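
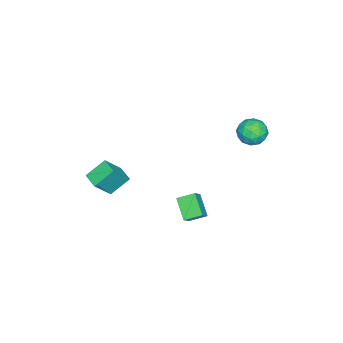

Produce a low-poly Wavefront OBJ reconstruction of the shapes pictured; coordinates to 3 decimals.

v -0.932 0.673 -1.179
v -1.319 1.504 -0.78
v -1.605 0.66 -1.806
v -1.992 1.492 -1.408
v -0.168 1.428 -2.012
v -0.555 2.26 -1.614
v -0.841 1.416 -2.64
v -1.228 2.247 -2.241
v -0.498 -3.258 -1.114
v 0.372 -3.707 0.049
v -1.271 -2.564 -0.268
v -0.402 -3.013 0.895
v 0.062 -2.487 -1.235
v 0.931 -2.936 -0.072
v -0.712 -1.793 -0.389
v 0.158 -2.242 0.774
v -3.409 4.399 3.368
v -2.791 4.602 3.901
v -3.009 3.098 3.399
v -2.391 3.301 3.932
v -3.192 3.332 4.185
v -3.44 4.136 4.166
v -2.36 3.564 3.134
v -2.608 4.368 3.115
v -2.143 4.086 3.757
v -2.657 3.942 4.407
v -3.143 3.758 2.893
v -3.657 3.614 3.543
v -3.135 4.614 3.632
v -2.665 3.086 3.668
v -3.136 3.104 3.817
v -2.773 3.223 4.13
v -3.517 4.341 3.788
v -3.153 4.46 4.101
v -3.389 3.714 4.268
v -2.647 3.24 3.199
v -2.283 3.359 3.512
v -3.027 4.477 3.17
v -2.664 4.596 3.483
v -2.411 3.986 3.032
v -2.391 4.43 3.86
v -2.156 3.666 3.878
v -2.138 3.82 3.409
v -2.283 4.293 3.398
v -2.693 4.346 4.243
v -2.458 3.582 4.26
v -2.929 3.6 4.409
v -3.075 4.073 4.398
v -2.312 4.043 4.157
v -3.342 4.118 3.04
v -3.107 3.354 3.057
v -2.725 3.627 2.902
v -2.871 4.1 2.891
v -3.644 4.034 3.422
v -3.409 3.27 3.44
v -3.517 3.407 3.902
v -3.662 3.88 3.891
v -3.488 3.657 3.143
f 2 4 1
f 5 2 1
f 1 4 3
f 3 5 1
f 2 8 4
f 6 2 5
f 6 8 2
f 4 8 3
f 7 5 3
f 3 8 7
f 7 6 5
f 8 6 7
f 10 12 9
f 13 10 9
f 9 12 11
f 11 13 9
f 10 16 12
f 14 10 13
f 14 16 10
f 12 16 11
f 15 13 11
f 11 16 15
f 15 14 13
f 16 14 15
f 17 54 33
f 54 28 57
f 33 57 22
f 54 57 33
f 17 33 29
f 33 22 34
f 29 34 18
f 33 34 29
f 17 29 38
f 29 18 39
f 38 39 24
f 29 39 38
f 17 38 50
f 38 24 53
f 50 53 27
f 38 53 50
f 17 50 54
f 50 27 58
f 54 58 28
f 50 58 54
f 18 34 45
f 34 22 48
f 45 48 26
f 34 48 45
f 22 57 35
f 57 28 56
f 35 56 21
f 57 56 35
f 28 58 55
f 58 27 51
f 55 51 19
f 58 51 55
f 27 53 52
f 53 24 40
f 52 40 23
f 53 40 52
f 24 39 44
f 39 18 41
f 44 41 25
f 39 41 44
f 20 46 32
f 46 26 47
f 32 47 21
f 46 47 32
f 20 32 30
f 32 21 31
f 30 31 19
f 32 31 30
f 20 30 37
f 30 19 36
f 37 36 23
f 30 36 37
f 20 37 42
f 37 23 43
f 42 43 25
f 37 43 42
f 20 42 46
f 42 25 49
f 46 49 26
f 42 49 46
f 21 47 35
f 47 26 48
f 35 48 22
f 47 48 35
f 19 31 55
f 31 21 56
f 55 56 28
f 31 56 55
f 23 36 52
f 36 19 51
f 52 51 27
f 36 51 52
f 25 43 44
f 43 23 40
f 44 40 24
f 43 40 44
f 26 49 45
f 49 25 41
f 45 41 18
f 49 41 45



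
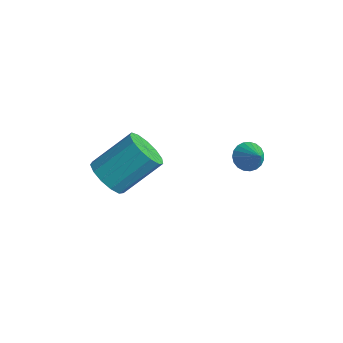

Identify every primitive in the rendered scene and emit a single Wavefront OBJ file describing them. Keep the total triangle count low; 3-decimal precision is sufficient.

v 2.662 3.924 2.03
v 3.027 3.67 1.556
v 3.518 3.696 2.81
v 3.101 3.93 1.55
v 3.099 4.189 1.628
v 3.022 4.402 1.775
v 2.882 4.532 1.966
v 2.705 4.558 2.169
v 2.52 4.474 2.347
v 2.36 4.294 2.47
v 2.252 4.051 2.518
v 2.215 3.786 2.481
v 2.255 3.545 2.366
v 2.366 3.369 2.193
v 2.528 3.289 1.992
v 2.713 3.319 1.797
v 2.89 3.454 1.643
v -1.992 0.912 -0.677
v -1.58 0.261 -0.121
v -0.957 1.776 1.193
v -1.368 2.428 0.637
v -1.208 0.415 -0.474
v -0.585 1.93 0.839
v -1.085 0.726 -0.892
v -0.462 2.241 0.422
v -1.25 1.097 -1.241
v -0.627 2.612 0.072
v -1.65 1.409 -1.411
v -1.027 2.924 -0.098
v -2.159 1.563 -1.348
v -1.536 3.079 -0.035
v -2.614 1.511 -1.072
v -1.991 3.026 0.242
v -2.872 1.269 -0.67
v -2.249 2.784 0.643
v -2.85 0.913 -0.27
v -2.227 2.429 1.043
v -2.556 0.558 0
v -1.933 2.073 1.314
v -2.082 0.315 0.056
v -1.459 1.83 1.369
f 2 1 4
f 2 4 3
f 4 1 5
f 4 5 3
f 5 1 6
f 5 6 3
f 6 1 7
f 6 7 3
f 7 1 8
f 7 8 3
f 8 1 9
f 8 9 3
f 9 1 10
f 9 10 3
f 10 1 11
f 10 11 3
f 11 1 12
f 11 12 3
f 12 1 13
f 12 13 3
f 13 1 14
f 13 14 3
f 14 1 15
f 14 15 3
f 15 1 16
f 15 16 3
f 16 1 17
f 16 17 3
f 17 1 2
f 17 2 3
f 19 18 22
f 19 22 20
f 20 22 23
f 20 23 21
f 22 18 24
f 22 24 23
f 23 24 25
f 23 25 21
f 24 18 26
f 24 26 25
f 25 26 27
f 25 27 21
f 26 18 28
f 26 28 27
f 27 28 29
f 27 29 21
f 28 18 30
f 28 30 29
f 29 30 31
f 29 31 21
f 30 18 32
f 30 32 31
f 31 32 33
f 31 33 21
f 32 18 34
f 32 34 33
f 33 34 35
f 33 35 21
f 34 18 36
f 34 36 35
f 35 36 37
f 35 37 21
f 36 18 38
f 36 38 37
f 37 38 39
f 37 39 21
f 38 18 40
f 38 40 39
f 39 40 41
f 39 41 21
f 40 18 19
f 40 19 41
f 41 19 20
f 41 20 21



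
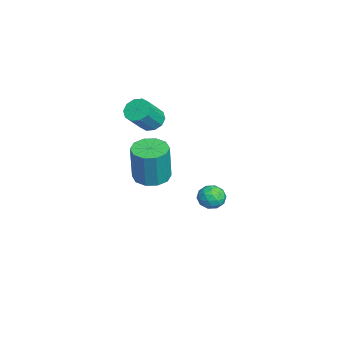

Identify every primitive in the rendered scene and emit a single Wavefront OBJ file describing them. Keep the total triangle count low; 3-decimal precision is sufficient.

v -1.579 3.308 -3.246
v -1.085 3.588 -3.823
v -0.795 2.272 -3.077
v -0.301 2.552 -3.654
v -0.358 2.94 -2.946
v -0.842 3.581 -3.05
v -1.038 2.279 -3.85
v -1.522 2.92 -3.954
v -0.75 2.952 -4.196
v -0.33 3.361 -3.637
v -1.55 2.499 -3.263
v -1.13 2.908 -2.704
v -1.401 3.539 -3.549
v -0.479 2.321 -3.351
v -0.513 2.549 -2.935
v -0.222 2.714 -3.274
v -1.258 3.535 -3.095
v -0.968 3.699 -3.434
v -0.54 3.319 -2.919
v -0.912 2.161 -3.466
v -0.622 2.325 -3.805
v -1.658 3.146 -3.626
v -1.367 3.311 -3.965
v -1.34 2.541 -3.981
v -0.914 3.33 -4.107
v -0.453 2.721 -4.009
v -0.886 2.561 -4.123
v -1.171 2.937 -4.185
v -0.667 3.57 -3.779
v -0.206 2.961 -3.68
v -0.239 3.19 -3.264
v -0.524 3.566 -3.325
v -0.47 3.197 -3.999
v -1.674 2.899 -3.22
v -1.213 2.29 -3.121
v -1.356 2.294 -3.575
v -1.641 2.67 -3.636
v -1.427 3.139 -2.891
v -0.966 2.53 -2.793
v -0.709 2.923 -2.715
v -0.994 3.299 -2.777
v -1.41 2.663 -2.901
v 2.858 -0.217 0.645
v 3.77 0.053 0.51
v 4.114 -0.034 2.661
v 3.202 -0.303 2.795
v 3.443 0.542 0.582
v 3.787 0.455 2.733
v 2.892 0.742 0.678
v 3.236 0.655 2.829
v 2.329 0.576 0.761
v 2.673 0.489 2.912
v 1.968 0.107 0.8
v 2.312 0.02 2.951
v 1.946 -0.486 0.779
v 2.29 -0.573 2.93
v 2.273 -0.975 0.707
v 2.617 -1.062 2.858
v 2.824 -1.175 0.611
v 3.168 -1.262 2.762
v 3.387 -1.009 0.528
v 3.731 -1.096 2.679
v 3.748 -0.54 0.489
v 4.092 -0.627 2.64
v -3.699 -0.077 0.811
v -3.026 0.069 0.425
v -2.127 -0.697 1.703
v -2.801 -0.843 2.089
v -3.117 0.449 0.717
v -2.219 -0.317 1.995
v -3.431 0.628 1.045
v -2.532 -0.138 2.323
v -3.847 0.538 1.284
v -2.949 -0.228 2.562
v -4.207 0.213 1.342
v -3.308 -0.553 2.62
v -4.373 -0.223 1.197
v -3.474 -0.989 2.475
v -4.281 -0.603 0.905
v -3.383 -1.369 2.183
v -3.968 -0.782 0.577
v -3.069 -1.548 1.855
v -3.551 -0.692 0.338
v -2.653 -1.458 1.616
v -3.192 -0.367 0.28
v -2.293 -1.133 1.558
f 1 38 17
f 38 12 41
f 17 41 6
f 38 41 17
f 1 17 13
f 17 6 18
f 13 18 2
f 17 18 13
f 1 13 22
f 13 2 23
f 22 23 8
f 13 23 22
f 1 22 34
f 22 8 37
f 34 37 11
f 22 37 34
f 1 34 38
f 34 11 42
f 38 42 12
f 34 42 38
f 2 18 29
f 18 6 32
f 29 32 10
f 18 32 29
f 6 41 19
f 41 12 40
f 19 40 5
f 41 40 19
f 12 42 39
f 42 11 35
f 39 35 3
f 42 35 39
f 11 37 36
f 37 8 24
f 36 24 7
f 37 24 36
f 8 23 28
f 23 2 25
f 28 25 9
f 23 25 28
f 4 30 16
f 30 10 31
f 16 31 5
f 30 31 16
f 4 16 14
f 16 5 15
f 14 15 3
f 16 15 14
f 4 14 21
f 14 3 20
f 21 20 7
f 14 20 21
f 4 21 26
f 21 7 27
f 26 27 9
f 21 27 26
f 4 26 30
f 26 9 33
f 30 33 10
f 26 33 30
f 5 31 19
f 31 10 32
f 19 32 6
f 31 32 19
f 3 15 39
f 15 5 40
f 39 40 12
f 15 40 39
f 7 20 36
f 20 3 35
f 36 35 11
f 20 35 36
f 9 27 28
f 27 7 24
f 28 24 8
f 27 24 28
f 10 33 29
f 33 9 25
f 29 25 2
f 33 25 29
f 44 43 47
f 44 47 45
f 45 47 48
f 45 48 46
f 47 43 49
f 47 49 48
f 48 49 50
f 48 50 46
f 49 43 51
f 49 51 50
f 50 51 52
f 50 52 46
f 51 43 53
f 51 53 52
f 52 53 54
f 52 54 46
f 53 43 55
f 53 55 54
f 54 55 56
f 54 56 46
f 55 43 57
f 55 57 56
f 56 57 58
f 56 58 46
f 57 43 59
f 57 59 58
f 58 59 60
f 58 60 46
f 59 43 61
f 59 61 60
f 60 61 62
f 60 62 46
f 61 43 63
f 61 63 62
f 62 63 64
f 62 64 46
f 63 43 44
f 63 44 64
f 64 44 45
f 64 45 46
f 66 65 69
f 66 69 67
f 67 69 70
f 67 70 68
f 69 65 71
f 69 71 70
f 70 71 72
f 70 72 68
f 71 65 73
f 71 73 72
f 72 73 74
f 72 74 68
f 73 65 75
f 73 75 74
f 74 75 76
f 74 76 68
f 75 65 77
f 75 77 76
f 76 77 78
f 76 78 68
f 77 65 79
f 77 79 78
f 78 79 80
f 78 80 68
f 79 65 81
f 79 81 80
f 80 81 82
f 80 82 68
f 81 65 83
f 81 83 82
f 82 83 84
f 82 84 68
f 83 65 85
f 83 85 84
f 84 85 86
f 84 86 68
f 85 65 66
f 85 66 86
f 86 66 67
f 86 67 68



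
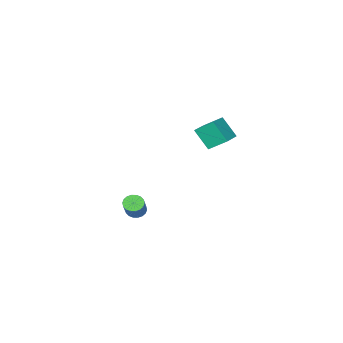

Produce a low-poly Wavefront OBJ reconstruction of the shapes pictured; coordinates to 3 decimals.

v 3.462 -1.341 -0.706
v 3.979 -1.605 -0.924
v 4.935 -0.602 0.129
v 4.418 -0.339 0.346
v 3.943 -1.392 -1.095
v 4.898 -0.389 -0.042
v 3.811 -1.168 -1.189
v 4.767 -0.165 -0.136
v 3.611 -0.979 -1.187
v 4.566 0.024 -0.134
v 3.38 -0.861 -1.09
v 4.336 0.142 -0.037
v 3.167 -0.839 -0.917
v 4.122 0.164 0.136
v 3.011 -0.916 -0.702
v 3.967 0.087 0.351
v 2.945 -1.078 -0.489
v 3.901 -0.075 0.564
v 2.982 -1.291 -0.318
v 3.937 -0.288 0.735
v 3.113 -1.515 -0.224
v 4.069 -0.512 0.829
v 3.314 -1.704 -0.226
v 4.269 -0.701 0.827
v 3.544 -1.822 -0.323
v 4.5 -0.819 0.73
v 3.758 -1.844 -0.496
v 4.713 -0.841 0.557
v 3.913 -1.767 -0.711
v 4.869 -0.764 0.342
v -4.085 -3.143 2.309
v -3.701 -3.983 3.701
v -4.755 -2.191 3.068
v -4.371 -3.03 4.46
v -2.589 -2.21 2.46
v -2.205 -3.049 3.852
v -3.259 -1.257 3.219
v -2.875 -2.097 4.611
f 2 1 5
f 2 5 3
f 3 5 6
f 3 6 4
f 5 1 7
f 5 7 6
f 6 7 8
f 6 8 4
f 7 1 9
f 7 9 8
f 8 9 10
f 8 10 4
f 9 1 11
f 9 11 10
f 10 11 12
f 10 12 4
f 11 1 13
f 11 13 12
f 12 13 14
f 12 14 4
f 13 1 15
f 13 15 14
f 14 15 16
f 14 16 4
f 15 1 17
f 15 17 16
f 16 17 18
f 16 18 4
f 17 1 19
f 17 19 18
f 18 19 20
f 18 20 4
f 19 1 21
f 19 21 20
f 20 21 22
f 20 22 4
f 21 1 23
f 21 23 22
f 22 23 24
f 22 24 4
f 23 1 25
f 23 25 24
f 24 25 26
f 24 26 4
f 25 1 27
f 25 27 26
f 26 27 28
f 26 28 4
f 27 1 29
f 27 29 28
f 28 29 30
f 28 30 4
f 29 1 2
f 29 2 30
f 30 2 3
f 30 3 4
f 32 34 31
f 35 32 31
f 31 34 33
f 33 35 31
f 32 38 34
f 36 32 35
f 36 38 32
f 34 38 33
f 37 35 33
f 33 38 37
f 37 36 35
f 38 36 37



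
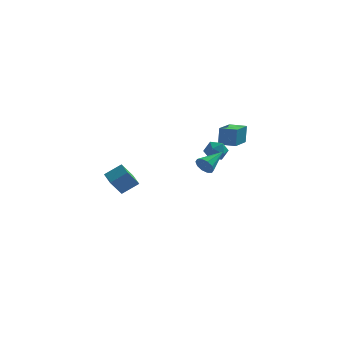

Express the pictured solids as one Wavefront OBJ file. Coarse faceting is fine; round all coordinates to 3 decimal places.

v 1.923 2.797 0.599
v 1.995 3.071 1.785
v 2.556 4.565 0.153
v 2.628 4.839 1.34
v 2.932 2.441 0.62
v 3.004 2.715 1.807
v 3.565 4.209 0.175
v 3.637 4.483 1.361
v -3.616 1.119 -2.634
v -4.259 0.789 -1.59
v -3.999 2.28 -2.503
v -4.642 1.951 -1.459
v -2.618 1.369 -1.941
v -3.261 1.04 -0.897
v -3.001 2.531 -1.81
v -3.644 2.201 -0.766
v 1.397 -0.498 2.245
v 1.955 -0.066 1.97
v 1.485 -1.234 1.27
v 2.043 -0.802 0.995
v 2.159 -1.221 1.615
v 2.104 -0.766 2.218
v 1.336 -0.534 1.022
v 1.281 -0.079 1.625
v 1.917 -0.089 1.214
v 2.426 -0.513 1.58
v 1.014 -0.787 1.66
v 1.523 -1.211 2.026
v 1.03 -4.178 2.04
v 1.424 -4.301 1.577
v 2.05 -3.022 2.6
v 1.182 -4.029 1.458
v 0.881 -3.815 1.56
v 0.638 -3.738 1.846
v 0.545 -3.83 2.207
v 0.637 -4.055 2.503
v 0.879 -4.327 2.623
v 1.179 -4.542 2.52
v 1.422 -4.618 2.234
v 1.516 -4.526 1.874
f 2 4 1
f 5 2 1
f 1 4 3
f 3 5 1
f 2 8 4
f 6 2 5
f 6 8 2
f 4 8 3
f 7 5 3
f 3 8 7
f 7 6 5
f 8 6 7
f 10 12 9
f 13 10 9
f 9 12 11
f 11 13 9
f 10 16 12
f 14 10 13
f 14 16 10
f 12 16 11
f 15 13 11
f 11 16 15
f 15 14 13
f 16 14 15
f 17 28 22
f 17 22 18
f 17 18 24
f 17 24 27
f 17 27 28
f 18 22 26
f 22 28 21
f 28 27 19
f 27 24 23
f 24 18 25
f 20 26 21
f 20 21 19
f 20 19 23
f 20 23 25
f 20 25 26
f 21 26 22
f 19 21 28
f 23 19 27
f 25 23 24
f 26 25 18
f 30 29 32
f 30 32 31
f 32 29 33
f 32 33 31
f 33 29 34
f 33 34 31
f 34 29 35
f 34 35 31
f 35 29 36
f 35 36 31
f 36 29 37
f 36 37 31
f 37 29 38
f 37 38 31
f 38 29 39
f 38 39 31
f 39 29 40
f 39 40 31
f 40 29 30
f 40 30 31



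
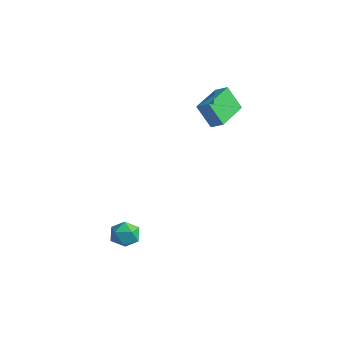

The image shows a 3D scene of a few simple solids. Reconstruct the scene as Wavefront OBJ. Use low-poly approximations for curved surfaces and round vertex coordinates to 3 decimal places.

v -2.373 -2.917 -2.886
v -1.841 -2.813 -3.556
v -1.779 -4.147 -2.604
v -1.247 -4.043 -3.274
v -1.165 -3.542 -2.577
v -1.532 -2.782 -2.751
v -2.088 -4.178 -3.409
v -2.455 -3.418 -3.583
v -1.664 -3.593 -3.879
v -1.094 -3.2 -3.365
v -2.526 -3.76 -2.795
v -1.956 -3.367 -2.281
v -1.552 2.016 2.666
v -2.25 1.642 4.01
v -2.274 3.96 2.834
v -2.972 3.585 4.178
v -0.868 2.235 3.082
v -1.566 1.86 4.426
v -1.59 4.178 3.25
v -2.288 3.804 4.594
f 1 12 6
f 1 6 2
f 1 2 8
f 1 8 11
f 1 11 12
f 2 6 10
f 6 12 5
f 12 11 3
f 11 8 7
f 8 2 9
f 4 10 5
f 4 5 3
f 4 3 7
f 4 7 9
f 4 9 10
f 5 10 6
f 3 5 12
f 7 3 11
f 9 7 8
f 10 9 2
f 14 16 13
f 17 14 13
f 13 16 15
f 15 17 13
f 14 20 16
f 18 14 17
f 18 20 14
f 16 20 15
f 19 17 15
f 15 20 19
f 19 18 17
f 20 18 19



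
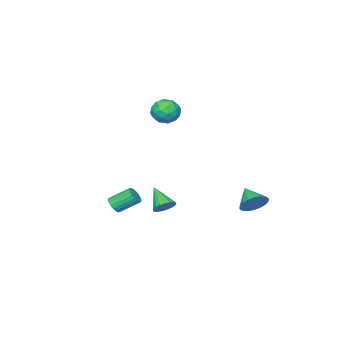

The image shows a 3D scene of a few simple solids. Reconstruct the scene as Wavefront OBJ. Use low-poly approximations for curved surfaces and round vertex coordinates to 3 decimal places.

v 3.226 3.005 -1.974
v 3.522 3.34 -1.487
v 2.894 1.895 -1.006
v 3.244 3.436 -1.473
v 2.963 3.446 -1.558
v 2.735 3.369 -1.726
v 2.603 3.22 -1.942
v 2.595 3.028 -2.165
v 2.712 2.832 -2.349
v 2.931 2.671 -2.46
v 3.209 2.575 -2.474
v 3.49 2.565 -2.389
v 3.718 2.642 -2.222
v 3.85 2.791 -2.005
v 3.858 2.982 -1.783
v 3.741 3.178 -1.598
v 4.223 0.257 -2.429
v 4.642 0.613 -2.414
v 3.897 1.458 -1.635
v 3.477 1.103 -1.651
v 4.517 0.684 -2.612
v 3.772 1.53 -1.833
v 4.334 0.672 -2.773
v 3.588 1.517 -1.995
v 4.128 0.577 -2.867
v 3.383 1.423 -2.088
v 3.942 0.419 -2.874
v 3.196 1.264 -2.095
v 3.811 0.228 -2.793
v 3.065 1.074 -2.014
v 3.761 0.044 -2.639
v 3.016 0.89 -1.861
v 3.803 -0.098 -2.445
v 3.058 0.747 -1.666
v 3.928 -0.17 -2.247
v 3.183 0.676 -1.468
v 4.112 -0.157 -2.085
v 3.366 0.688 -1.307
v 4.317 -0.063 -1.992
v 3.572 0.783 -1.213
v 4.504 0.096 -1.985
v 3.758 0.941 -1.206
v 4.635 0.286 -2.066
v 3.889 1.132 -1.287
v 4.684 0.47 -2.219
v 3.939 1.316 -1.441
v -3.518 3.261 -4.033
v -2.874 3.391 -3.448
v -3.942 2.179 -3.327
v -3.169 3.602 -3.301
v -3.533 3.746 -3.299
v -3.894 3.794 -3.443
v -4.181 3.736 -3.704
v -4.336 3.584 -4.03
v -4.329 3.368 -4.356
v -4.162 3.131 -4.619
v -3.867 2.919 -4.766
v -3.502 2.776 -4.767
v -3.141 2.728 -4.623
v -2.855 2.785 -4.363
v -2.699 2.937 -4.037
v -2.706 3.153 -3.71
v -1.434 -0.831 1.727
v -1.041 -0.332 2.37
v -1.259 -2.028 2.55
v -0.866 -1.529 3.193
v -1.749 -1.433 3.023
v -1.857 -0.694 2.514
v -0.443 -1.666 2.406
v -0.551 -0.927 1.897
v -0.428 -0.848 2.789
v -1.235 -0.704 3.171
v -1.065 -1.656 1.749
v -1.872 -1.512 2.131
v -1.253 -0.476 1.976
v -1.047 -1.884 2.944
v -1.566 -1.828 2.844
v -1.335 -1.534 3.222
v -1.733 -0.689 2.061
v -1.502 -0.395 2.439
v -1.918 -1.043 2.823
v -0.798 -1.965 2.481
v -0.567 -1.671 2.859
v -0.965 -0.826 1.698
v -0.734 -0.532 2.076
v -0.382 -1.317 2.097
v -0.662 -0.486 2.601
v -0.559 -1.19 3.084
v -0.31 -1.271 2.622
v -0.374 -0.836 2.323
v -1.136 -0.401 2.825
v -1.033 -1.105 3.309
v -1.552 -1.049 3.209
v -1.616 -0.614 2.91
v -0.776 -0.705 3.072
v -1.267 -1.255 1.611
v -1.164 -1.959 2.095
v -0.684 -1.746 2.01
v -0.748 -1.311 1.711
v -1.741 -1.17 1.836
v -1.638 -1.874 2.319
v -1.926 -1.524 2.597
v -1.99 -1.089 2.298
v -1.524 -1.655 1.848
f 2 1 4
f 2 4 3
f 4 1 5
f 4 5 3
f 5 1 6
f 5 6 3
f 6 1 7
f 6 7 3
f 7 1 8
f 7 8 3
f 8 1 9
f 8 9 3
f 9 1 10
f 9 10 3
f 10 1 11
f 10 11 3
f 11 1 12
f 11 12 3
f 12 1 13
f 12 13 3
f 13 1 14
f 13 14 3
f 14 1 15
f 14 15 3
f 15 1 16
f 15 16 3
f 16 1 2
f 16 2 3
f 18 17 21
f 18 21 19
f 19 21 22
f 19 22 20
f 21 17 23
f 21 23 22
f 22 23 24
f 22 24 20
f 23 17 25
f 23 25 24
f 24 25 26
f 24 26 20
f 25 17 27
f 25 27 26
f 26 27 28
f 26 28 20
f 27 17 29
f 27 29 28
f 28 29 30
f 28 30 20
f 29 17 31
f 29 31 30
f 30 31 32
f 30 32 20
f 31 17 33
f 31 33 32
f 32 33 34
f 32 34 20
f 33 17 35
f 33 35 34
f 34 35 36
f 34 36 20
f 35 17 37
f 35 37 36
f 36 37 38
f 36 38 20
f 37 17 39
f 37 39 38
f 38 39 40
f 38 40 20
f 39 17 41
f 39 41 40
f 40 41 42
f 40 42 20
f 41 17 43
f 41 43 42
f 42 43 44
f 42 44 20
f 43 17 45
f 43 45 44
f 44 45 46
f 44 46 20
f 45 17 18
f 45 18 46
f 46 18 19
f 46 19 20
f 48 47 50
f 48 50 49
f 50 47 51
f 50 51 49
f 51 47 52
f 51 52 49
f 52 47 53
f 52 53 49
f 53 47 54
f 53 54 49
f 54 47 55
f 54 55 49
f 55 47 56
f 55 56 49
f 56 47 57
f 56 57 49
f 57 47 58
f 57 58 49
f 58 47 59
f 58 59 49
f 59 47 60
f 59 60 49
f 60 47 61
f 60 61 49
f 61 47 62
f 61 62 49
f 62 47 48
f 62 48 49
f 63 100 79
f 100 74 103
f 79 103 68
f 100 103 79
f 63 79 75
f 79 68 80
f 75 80 64
f 79 80 75
f 63 75 84
f 75 64 85
f 84 85 70
f 75 85 84
f 63 84 96
f 84 70 99
f 96 99 73
f 84 99 96
f 63 96 100
f 96 73 104
f 100 104 74
f 96 104 100
f 64 80 91
f 80 68 94
f 91 94 72
f 80 94 91
f 68 103 81
f 103 74 102
f 81 102 67
f 103 102 81
f 74 104 101
f 104 73 97
f 101 97 65
f 104 97 101
f 73 99 98
f 99 70 86
f 98 86 69
f 99 86 98
f 70 85 90
f 85 64 87
f 90 87 71
f 85 87 90
f 66 92 78
f 92 72 93
f 78 93 67
f 92 93 78
f 66 78 76
f 78 67 77
f 76 77 65
f 78 77 76
f 66 76 83
f 76 65 82
f 83 82 69
f 76 82 83
f 66 83 88
f 83 69 89
f 88 89 71
f 83 89 88
f 66 88 92
f 88 71 95
f 92 95 72
f 88 95 92
f 67 93 81
f 93 72 94
f 81 94 68
f 93 94 81
f 65 77 101
f 77 67 102
f 101 102 74
f 77 102 101
f 69 82 98
f 82 65 97
f 98 97 73
f 82 97 98
f 71 89 90
f 89 69 86
f 90 86 70
f 89 86 90
f 72 95 91
f 95 71 87
f 91 87 64
f 95 87 91



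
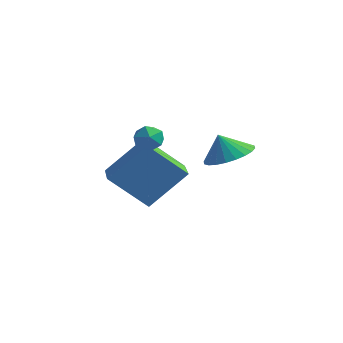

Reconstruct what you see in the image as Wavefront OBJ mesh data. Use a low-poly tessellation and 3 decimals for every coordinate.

v 1.562 2.6 0.427
v 2.501 2.74 0.772
v 1.238 2.34 1.413
v 2.348 3.1 0.817
v 2.075 3.385 0.803
v 1.725 3.549 0.731
v 1.349 3.57 0.613
v 1.006 3.442 0.466
v 0.748 3.187 0.314
v 0.613 2.842 0.179
v 0.623 2.46 0.082
v 0.776 2.1 0.037
v 1.049 1.815 0.051
v 1.399 1.651 0.123
v 1.775 1.63 0.241
v 2.118 1.758 0.388
v 2.376 2.013 0.54
v 2.511 2.358 0.675
v -2.516 0.463 -1.184
v -1.604 1.643 0.392
v -3.652 1.523 -1.321
v -2.741 2.703 0.256
v -1.379 1.497 -2.616
v -0.468 2.677 -1.039
v -2.516 2.557 -2.752
v -1.604 3.737 -1.176
v -1.224 1.609 1.418
v -0.829 1.716 0.897
v -1.251 0.564 1.183
v -0.856 0.671 0.662
v -0.618 0.737 1.277
v -0.602 1.383 1.422
v -1.478 0.897 0.658
v -1.462 1.543 0.803
v -0.986 1.276 0.427
v -0.455 1.177 0.81
v -1.625 1.103 1.27
v -1.094 1.004 1.653
f 2 1 4
f 2 4 3
f 4 1 5
f 4 5 3
f 5 1 6
f 5 6 3
f 6 1 7
f 6 7 3
f 7 1 8
f 7 8 3
f 8 1 9
f 8 9 3
f 9 1 10
f 9 10 3
f 10 1 11
f 10 11 3
f 11 1 12
f 11 12 3
f 12 1 13
f 12 13 3
f 13 1 14
f 13 14 3
f 14 1 15
f 14 15 3
f 15 1 16
f 15 16 3
f 16 1 17
f 16 17 3
f 17 1 18
f 17 18 3
f 18 1 2
f 18 2 3
f 20 22 19
f 23 20 19
f 19 22 21
f 21 23 19
f 20 26 22
f 24 20 23
f 24 26 20
f 22 26 21
f 25 23 21
f 21 26 25
f 25 24 23
f 26 24 25
f 27 38 32
f 27 32 28
f 27 28 34
f 27 34 37
f 27 37 38
f 28 32 36
f 32 38 31
f 38 37 29
f 37 34 33
f 34 28 35
f 30 36 31
f 30 31 29
f 30 29 33
f 30 33 35
f 30 35 36
f 31 36 32
f 29 31 38
f 33 29 37
f 35 33 34
f 36 35 28



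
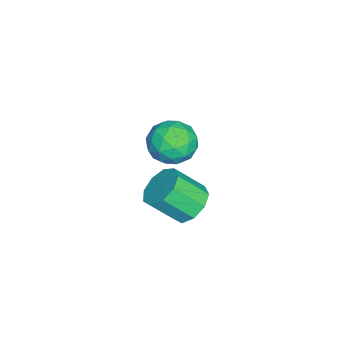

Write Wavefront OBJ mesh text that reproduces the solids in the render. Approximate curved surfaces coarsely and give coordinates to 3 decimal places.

v 1.342 4.115 0.684
v 2.123 3.985 0.348
v 2.399 2.975 1.381
v 1.618 3.105 1.716
v 2.147 4.408 0.756
v 2.423 3.399 1.788
v 1.795 4.694 1.13
v 2.07 3.685 2.162
v 1.23 4.709 1.295
v 1.506 3.7 2.327
v 0.718 4.446 1.174
v 0.994 3.437 2.207
v 0.498 4.028 0.824
v 0.774 3.018 1.857
v 0.673 3.65 0.408
v 0.949 2.641 1.441
v 1.161 3.49 0.121
v 1.437 2.48 1.154
v 1.734 3.622 0.098
v 2.009 2.613 1.13
v -3.107 3.096 -0.189
v -2.194 2.87 -0.584
v -2.806 2.09 1.084
v -1.893 1.864 0.689
v -2.072 2.798 1.06
v -2.258 3.419 0.273
v -2.742 1.541 0.227
v -2.928 2.162 -0.56
v -1.968 1.909 -0.327
v -1.554 2.686 0.189
v -3.446 2.274 0.311
v -3.032 3.051 0.827
v -2.677 3.071 -0.498
v -2.323 1.889 0.998
v -2.428 2.437 1.216
v -1.891 2.305 0.985
v -2.715 3.394 0.006
v -2.178 3.261 -0.226
v -2.106 3.219 0.74
v -2.822 1.699 0.726
v -2.285 1.566 0.494
v -3.109 2.655 -0.485
v -2.572 2.523 -0.716
v -2.894 1.741 -0.24
v -2.008 2.374 -0.579
v -1.83 1.783 0.169
v -2.33 1.593 -0.103
v -2.439 1.958 -0.565
v -1.764 2.83 -0.276
v -1.587 2.239 0.472
v -1.692 2.788 0.69
v -1.802 3.153 0.228
v -1.632 2.266 -0.125
v -3.413 2.721 0.028
v -3.236 2.13 0.776
v -3.198 1.807 0.272
v -3.308 2.172 -0.19
v -3.17 3.177 0.331
v -2.992 2.586 1.079
v -2.561 3.002 1.065
v -2.67 3.367 0.603
v -3.368 2.694 0.625
f 2 1 5
f 2 5 3
f 3 5 6
f 3 6 4
f 5 1 7
f 5 7 6
f 6 7 8
f 6 8 4
f 7 1 9
f 7 9 8
f 8 9 10
f 8 10 4
f 9 1 11
f 9 11 10
f 10 11 12
f 10 12 4
f 11 1 13
f 11 13 12
f 12 13 14
f 12 14 4
f 13 1 15
f 13 15 14
f 14 15 16
f 14 16 4
f 15 1 17
f 15 17 16
f 16 17 18
f 16 18 4
f 17 1 19
f 17 19 18
f 18 19 20
f 18 20 4
f 19 1 2
f 19 2 20
f 20 2 3
f 20 3 4
f 21 58 37
f 58 32 61
f 37 61 26
f 58 61 37
f 21 37 33
f 37 26 38
f 33 38 22
f 37 38 33
f 21 33 42
f 33 22 43
f 42 43 28
f 33 43 42
f 21 42 54
f 42 28 57
f 54 57 31
f 42 57 54
f 21 54 58
f 54 31 62
f 58 62 32
f 54 62 58
f 22 38 49
f 38 26 52
f 49 52 30
f 38 52 49
f 26 61 39
f 61 32 60
f 39 60 25
f 61 60 39
f 32 62 59
f 62 31 55
f 59 55 23
f 62 55 59
f 31 57 56
f 57 28 44
f 56 44 27
f 57 44 56
f 28 43 48
f 43 22 45
f 48 45 29
f 43 45 48
f 24 50 36
f 50 30 51
f 36 51 25
f 50 51 36
f 24 36 34
f 36 25 35
f 34 35 23
f 36 35 34
f 24 34 41
f 34 23 40
f 41 40 27
f 34 40 41
f 24 41 46
f 41 27 47
f 46 47 29
f 41 47 46
f 24 46 50
f 46 29 53
f 50 53 30
f 46 53 50
f 25 51 39
f 51 30 52
f 39 52 26
f 51 52 39
f 23 35 59
f 35 25 60
f 59 60 32
f 35 60 59
f 27 40 56
f 40 23 55
f 56 55 31
f 40 55 56
f 29 47 48
f 47 27 44
f 48 44 28
f 47 44 48
f 30 53 49
f 53 29 45
f 49 45 22
f 53 45 49



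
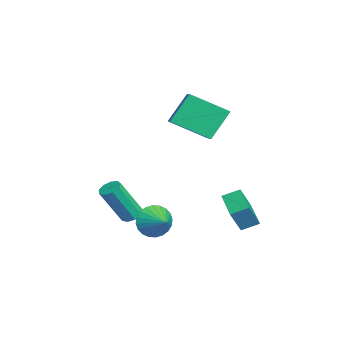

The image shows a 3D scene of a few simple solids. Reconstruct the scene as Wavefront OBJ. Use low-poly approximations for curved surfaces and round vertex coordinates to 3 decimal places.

v 0.158 -0.569 -4.079
v 0.575 -0.838 -4.855
v 1.222 -0.071 -3.681
v 0.457 -0.511 -4.948
v 0.294 -0.194 -4.909
v 0.11 0.066 -4.743
v -0.066 0.23 -4.477
v -0.209 0.272 -4.15
v -0.295 0.186 -3.812
v -0.312 -0.015 -3.515
v -0.258 -0.3 -3.304
v -0.14 -0.626 -3.211
v 0.023 -0.944 -3.25
v 0.207 -1.204 -3.415
v 0.383 -1.368 -3.682
v 0.525 -1.41 -4.009
v 0.612 -1.324 -4.346
v 0.629 -1.123 -4.643
v -0.856 -1.499 -4.118
v -0.381 -1.735 -4.328
v -0.05 -2.757 -2.431
v -0.524 -2.521 -2.222
v -0.297 -1.394 -4.159
v 0.034 -2.416 -2.262
v -0.474 -1.102 -3.971
v -0.143 -2.124 -2.074
v -0.83 -0.996 -3.852
v -0.499 -2.018 -1.955
v -1.198 -1.125 -3.857
v -0.867 -2.147 -1.96
v -1.405 -1.43 -3.985
v -1.074 -2.452 -2.088
v -1.356 -1.766 -4.175
v -1.025 -2.788 -2.278
v -1.072 -1.978 -4.339
v -0.741 -3 -2.442
v -0.687 -1.966 -4.399
v -0.356 -2.988 -2.502
v -3.329 2.137 -0.412
v -3.685 0.297 0.6
v -3.902 3.064 1.071
v -4.258 1.224 2.083
v -1.982 2.156 0.097
v -2.338 0.316 1.109
v -2.555 3.083 1.58
v -2.911 1.243 2.592
v 0.451 2.902 -3.448
v 0.965 2.364 -2.215
v 0.435 3.733 -3.08
v 0.949 3.196 -1.846
v 1.871 3.144 -3.934
v 2.385 2.607 -2.7
v 1.855 3.976 -3.565
v 2.369 3.438 -2.332
f 2 1 4
f 2 4 3
f 4 1 5
f 4 5 3
f 5 1 6
f 5 6 3
f 6 1 7
f 6 7 3
f 7 1 8
f 7 8 3
f 8 1 9
f 8 9 3
f 9 1 10
f 9 10 3
f 10 1 11
f 10 11 3
f 11 1 12
f 11 12 3
f 12 1 13
f 12 13 3
f 13 1 14
f 13 14 3
f 14 1 15
f 14 15 3
f 15 1 16
f 15 16 3
f 16 1 17
f 16 17 3
f 17 1 18
f 17 18 3
f 18 1 2
f 18 2 3
f 20 19 23
f 20 23 21
f 21 23 24
f 21 24 22
f 23 19 25
f 23 25 24
f 24 25 26
f 24 26 22
f 25 19 27
f 25 27 26
f 26 27 28
f 26 28 22
f 27 19 29
f 27 29 28
f 28 29 30
f 28 30 22
f 29 19 31
f 29 31 30
f 30 31 32
f 30 32 22
f 31 19 33
f 31 33 32
f 32 33 34
f 32 34 22
f 33 19 35
f 33 35 34
f 34 35 36
f 34 36 22
f 35 19 37
f 35 37 36
f 36 37 38
f 36 38 22
f 37 19 20
f 37 20 38
f 38 20 21
f 38 21 22
f 40 42 39
f 43 40 39
f 39 42 41
f 41 43 39
f 40 46 42
f 44 40 43
f 44 46 40
f 42 46 41
f 45 43 41
f 41 46 45
f 45 44 43
f 46 44 45
f 48 50 47
f 51 48 47
f 47 50 49
f 49 51 47
f 48 54 50
f 52 48 51
f 52 54 48
f 50 54 49
f 53 51 49
f 49 54 53
f 53 52 51
f 54 52 53



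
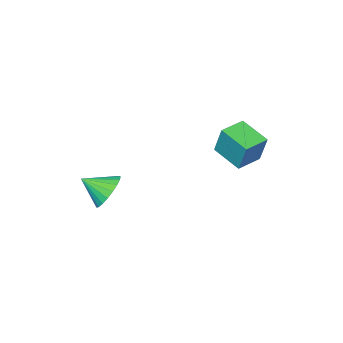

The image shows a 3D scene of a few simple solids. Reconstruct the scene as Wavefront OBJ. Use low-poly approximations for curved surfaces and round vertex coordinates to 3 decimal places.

v 2.691 -1.12 -3.739
v 3.108 -1.357 -4.489
v 3.429 -1.9 -3.081
v 3.311 -1.069 -4.375
v 3.407 -0.79 -4.152
v 3.379 -0.568 -3.857
v 3.232 -0.441 -3.542
v 2.991 -0.432 -3.261
v 2.699 -0.542 -3.063
v 2.405 -0.751 -2.981
v 2.16 -1.025 -3.031
v 2.007 -1.314 -3.203
v 1.973 -1.571 -3.468
v 2.062 -1.749 -3.779
v 2.26 -1.819 -4.084
v 2.533 -1.767 -4.329
v 2.833 -1.604 -4.472
v -3.025 -0.211 -2.522
v -2.945 0.313 -1.14
v -3.14 1.143 -3.028
v -3.059 1.667 -1.646
v -1.861 -0.147 -2.614
v -1.78 0.377 -1.232
v -1.975 1.207 -3.12
v -1.895 1.731 -1.738
f 2 1 4
f 2 4 3
f 4 1 5
f 4 5 3
f 5 1 6
f 5 6 3
f 6 1 7
f 6 7 3
f 7 1 8
f 7 8 3
f 8 1 9
f 8 9 3
f 9 1 10
f 9 10 3
f 10 1 11
f 10 11 3
f 11 1 12
f 11 12 3
f 12 1 13
f 12 13 3
f 13 1 14
f 13 14 3
f 14 1 15
f 14 15 3
f 15 1 16
f 15 16 3
f 16 1 17
f 16 17 3
f 17 1 2
f 17 2 3
f 19 21 18
f 22 19 18
f 18 21 20
f 20 22 18
f 19 25 21
f 23 19 22
f 23 25 19
f 21 25 20
f 24 22 20
f 20 25 24
f 24 23 22
f 25 23 24



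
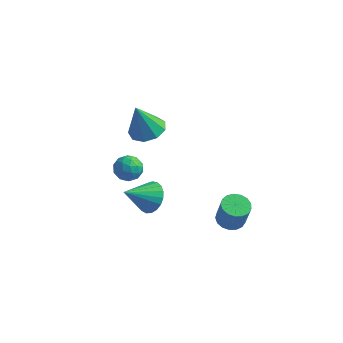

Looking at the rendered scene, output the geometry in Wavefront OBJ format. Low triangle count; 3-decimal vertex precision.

v -0.823 -2.352 0.948
v -0.513 -2.883 0.454
v -1.487 -3.277 1.526
v -1.177 -3.808 1.032
v -0.721 -3.46 1.573
v -0.311 -2.889 1.217
v -1.689 -3.271 0.763
v -1.279 -2.7 0.407
v -1.048 -3.451 0.34
v -0.45 -3.568 0.841
v -1.55 -2.592 1.139
v -0.952 -2.709 1.64
v -0.61 -2.536 0.651
v -1.39 -3.624 1.329
v -1.122 -3.419 1.648
v -0.94 -3.731 1.357
v -0.491 -2.54 1.099
v -0.309 -2.852 0.808
v -0.431 -3.191 1.466
v -1.691 -3.308 1.172
v -1.509 -3.62 0.881
v -1.06 -2.429 0.623
v -0.878 -2.741 0.332
v -1.569 -2.969 0.514
v -0.742 -3.182 0.293
v -1.132 -3.726 0.632
v -1.433 -3.411 0.475
v -1.192 -3.075 0.265
v -0.391 -3.251 0.587
v -0.781 -3.794 0.927
v -0.513 -3.59 1.245
v -0.272 -3.254 1.035
v -0.705 -3.585 0.52
v -1.219 -2.366 1.053
v -1.609 -2.909 1.393
v -1.728 -2.906 0.945
v -1.487 -2.57 0.735
v -0.868 -2.434 1.348
v -1.258 -2.978 1.687
v -0.808 -3.085 1.715
v -0.567 -2.749 1.505
v -1.295 -2.575 1.46
v -3.319 3.511 -2.151
v -2.451 2.923 -2.088
v -3.761 3.069 -0.189
v -2.303 3.6 -1.902
v -2.629 4.236 -1.832
v -3.279 4.533 -1.912
v -3.947 4.351 -2.104
v -4.321 3.777 -2.317
v -4.226 3.078 -2.454
v -3.707 2.582 -2.448
v -3.006 2.521 -2.304
v -0.608 -1.492 -2.551
v -0.195 -1.113 -1.772
v -1.512 -2.648 -1.509
v -0.524 -0.889 -1.808
v -0.867 -0.77 -1.973
v -1.165 -0.775 -2.238
v -1.368 -0.904 -2.557
v -1.439 -1.135 -2.875
v -1.366 -1.428 -3.137
v -1.162 -1.731 -3.297
v -0.863 -1.993 -3.329
v -0.519 -2.169 -3.226
v -0.191 -2.227 -3.006
v 0.065 -2.158 -2.707
v 0.204 -1.974 -2.382
v 0.203 -1.706 -2.086
v 0.062 -1.402 -1.87
v 2.991 0.287 -4.34
v 3.566 0.81 -4.411
v 3.964 0.575 -2.911
v 3.389 0.053 -2.84
v 3.273 1.014 -4.301
v 3.671 0.779 -2.801
v 2.915 1.051 -4.201
v 3.313 0.816 -2.7
v 2.575 0.913 -4.132
v 2.973 0.679 -2.632
v 2.33 0.632 -4.111
v 2.728 0.398 -2.61
v 2.237 0.272 -4.142
v 2.635 0.038 -2.642
v 2.316 -0.084 -4.219
v 2.714 -0.319 -2.719
v 2.55 -0.356 -4.324
v 2.948 -0.59 -2.823
v 2.885 -0.48 -4.432
v 3.283 -0.715 -2.932
v 3.244 -0.428 -4.519
v 3.642 -0.663 -3.019
v 3.545 -0.213 -4.566
v 3.944 -0.447 -3.065
v 3.72 0.117 -4.56
v 4.118 -0.117 -3.06
v 3.727 0.486 -4.504
v 4.125 0.252 -3.004
f 1 38 17
f 38 12 41
f 17 41 6
f 38 41 17
f 1 17 13
f 17 6 18
f 13 18 2
f 17 18 13
f 1 13 22
f 13 2 23
f 22 23 8
f 13 23 22
f 1 22 34
f 22 8 37
f 34 37 11
f 22 37 34
f 1 34 38
f 34 11 42
f 38 42 12
f 34 42 38
f 2 18 29
f 18 6 32
f 29 32 10
f 18 32 29
f 6 41 19
f 41 12 40
f 19 40 5
f 41 40 19
f 12 42 39
f 42 11 35
f 39 35 3
f 42 35 39
f 11 37 36
f 37 8 24
f 36 24 7
f 37 24 36
f 8 23 28
f 23 2 25
f 28 25 9
f 23 25 28
f 4 30 16
f 30 10 31
f 16 31 5
f 30 31 16
f 4 16 14
f 16 5 15
f 14 15 3
f 16 15 14
f 4 14 21
f 14 3 20
f 21 20 7
f 14 20 21
f 4 21 26
f 21 7 27
f 26 27 9
f 21 27 26
f 4 26 30
f 26 9 33
f 30 33 10
f 26 33 30
f 5 31 19
f 31 10 32
f 19 32 6
f 31 32 19
f 3 15 39
f 15 5 40
f 39 40 12
f 15 40 39
f 7 20 36
f 20 3 35
f 36 35 11
f 20 35 36
f 9 27 28
f 27 7 24
f 28 24 8
f 27 24 28
f 10 33 29
f 33 9 25
f 29 25 2
f 33 25 29
f 44 43 46
f 44 46 45
f 46 43 47
f 46 47 45
f 47 43 48
f 47 48 45
f 48 43 49
f 48 49 45
f 49 43 50
f 49 50 45
f 50 43 51
f 50 51 45
f 51 43 52
f 51 52 45
f 52 43 53
f 52 53 45
f 53 43 44
f 53 44 45
f 55 54 57
f 55 57 56
f 57 54 58
f 57 58 56
f 58 54 59
f 58 59 56
f 59 54 60
f 59 60 56
f 60 54 61
f 60 61 56
f 61 54 62
f 61 62 56
f 62 54 63
f 62 63 56
f 63 54 64
f 63 64 56
f 64 54 65
f 64 65 56
f 65 54 66
f 65 66 56
f 66 54 67
f 66 67 56
f 67 54 68
f 67 68 56
f 68 54 69
f 68 69 56
f 69 54 70
f 69 70 56
f 70 54 55
f 70 55 56
f 72 71 75
f 72 75 73
f 73 75 76
f 73 76 74
f 75 71 77
f 75 77 76
f 76 77 78
f 76 78 74
f 77 71 79
f 77 79 78
f 78 79 80
f 78 80 74
f 79 71 81
f 79 81 80
f 80 81 82
f 80 82 74
f 81 71 83
f 81 83 82
f 82 83 84
f 82 84 74
f 83 71 85
f 83 85 84
f 84 85 86
f 84 86 74
f 85 71 87
f 85 87 86
f 86 87 88
f 86 88 74
f 87 71 89
f 87 89 88
f 88 89 90
f 88 90 74
f 89 71 91
f 89 91 90
f 90 91 92
f 90 92 74
f 91 71 93
f 91 93 92
f 92 93 94
f 92 94 74
f 93 71 95
f 93 95 94
f 94 95 96
f 94 96 74
f 95 71 97
f 95 97 96
f 96 97 98
f 96 98 74
f 97 71 72
f 97 72 98
f 98 72 73
f 98 73 74



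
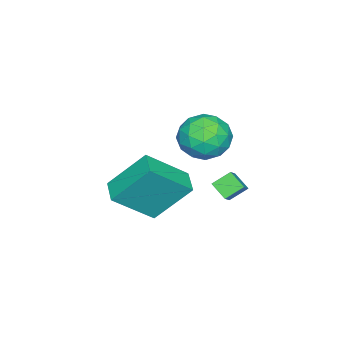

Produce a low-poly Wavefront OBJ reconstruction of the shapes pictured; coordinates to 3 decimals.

v 2.185 0.311 -0.145
v 3.087 0.098 0.395
v 2.193 -1.298 -0.795
v 3.095 -1.511 -0.255
v 2.173 -1.373 0.275
v 2.168 -0.378 0.677
v 3.112 -0.822 -1.077
v 3.107 0.173 -0.675
v 3.66 -0.602 -0.181
v 3.08 -0.943 0.654
v 2.2 -0.257 -1.054
v 1.62 -0.598 -0.219
v 2.635 0.346 0.182
v 2.645 -1.546 -0.582
v 2.103 -1.464 -0.27
v 2.633 -1.59 0.047
v 2.095 0.066 0.348
v 2.625 -0.059 0.665
v 2.088 -0.924 0.595
v 2.655 -1.141 -1.065
v 3.185 -1.266 -0.748
v 2.647 0.39 -0.447
v 3.177 0.264 -0.13
v 3.192 -0.276 -0.995
v 3.502 -0.191 0.16
v 3.507 -1.137 -0.221
v 3.517 -0.732 -0.704
v 3.514 -0.147 -0.468
v 3.161 -0.391 0.652
v 3.166 -1.337 0.27
v 2.624 -1.255 0.581
v 2.621 -0.671 0.817
v 3.498 -0.803 0.313
v 2.114 0.137 -0.67
v 2.119 -0.809 -1.052
v 2.659 -0.529 -1.217
v 2.656 0.055 -0.981
v 1.773 -0.063 -0.179
v 1.778 -1.009 -0.56
v 1.766 -1.053 0.068
v 1.763 -0.468 0.304
v 1.782 -0.397 -0.713
v 1.921 -3.245 -5.114
v 3.089 -4.399 -3.726
v 1.272 -1.963 -3.501
v 2.44 -3.117 -2.114
v 2.76 -2.603 -5.286
v 3.928 -3.757 -3.899
v 2.111 -1.321 -3.674
v 3.279 -2.475 -2.286
v 1.704 0.731 -3.144
v 1.468 0.069 -2.701
v 2.341 0.859 -2.611
v 2.105 0.198 -2.169
v 2.215 0.222 -3.631
v 1.979 -0.439 -3.189
v 2.852 0.351 -3.099
v 2.616 -0.311 -2.656
f 1 38 17
f 38 12 41
f 17 41 6
f 38 41 17
f 1 17 13
f 17 6 18
f 13 18 2
f 17 18 13
f 1 13 22
f 13 2 23
f 22 23 8
f 13 23 22
f 1 22 34
f 22 8 37
f 34 37 11
f 22 37 34
f 1 34 38
f 34 11 42
f 38 42 12
f 34 42 38
f 2 18 29
f 18 6 32
f 29 32 10
f 18 32 29
f 6 41 19
f 41 12 40
f 19 40 5
f 41 40 19
f 12 42 39
f 42 11 35
f 39 35 3
f 42 35 39
f 11 37 36
f 37 8 24
f 36 24 7
f 37 24 36
f 8 23 28
f 23 2 25
f 28 25 9
f 23 25 28
f 4 30 16
f 30 10 31
f 16 31 5
f 30 31 16
f 4 16 14
f 16 5 15
f 14 15 3
f 16 15 14
f 4 14 21
f 14 3 20
f 21 20 7
f 14 20 21
f 4 21 26
f 21 7 27
f 26 27 9
f 21 27 26
f 4 26 30
f 26 9 33
f 30 33 10
f 26 33 30
f 5 31 19
f 31 10 32
f 19 32 6
f 31 32 19
f 3 15 39
f 15 5 40
f 39 40 12
f 15 40 39
f 7 20 36
f 20 3 35
f 36 35 11
f 20 35 36
f 9 27 28
f 27 7 24
f 28 24 8
f 27 24 28
f 10 33 29
f 33 9 25
f 29 25 2
f 33 25 29
f 44 46 43
f 47 44 43
f 43 46 45
f 45 47 43
f 44 50 46
f 48 44 47
f 48 50 44
f 46 50 45
f 49 47 45
f 45 50 49
f 49 48 47
f 50 48 49
f 52 54 51
f 55 52 51
f 51 54 53
f 53 55 51
f 52 58 54
f 56 52 55
f 56 58 52
f 54 58 53
f 57 55 53
f 53 58 57
f 57 56 55
f 58 56 57



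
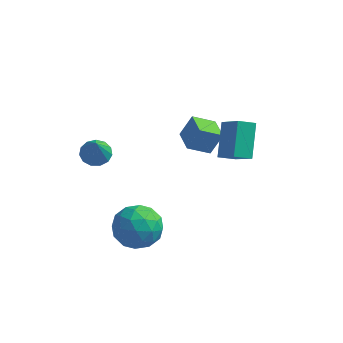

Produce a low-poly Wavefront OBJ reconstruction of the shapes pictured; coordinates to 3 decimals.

v 2.785 -1.003 2.905
v 2.475 0.298 4.269
v 1.701 -0.14 1.836
v 1.391 1.161 3.199
v 3.469 -0.521 2.601
v 3.159 0.78 3.964
v 2.385 0.342 1.531
v 2.075 1.643 2.895
v -0.372 1.388 0.609
v 0.098 1.778 1.746
v -1.163 2.444 0.574
v -0.693 2.833 1.711
v 0.533 2.047 0.009
v 1.003 2.436 1.146
v -0.258 3.102 -0.026
v 0.212 3.492 1.111
v -3.214 -2.436 2.38
v -2.509 -2.225 2.304
v -2.826 -3.224 3.8
v -2.699 -1.925 2.523
v -3.052 -1.787 2.696
v -3.457 -1.855 2.768
v -3.785 -2.108 2.717
v -3.931 -2.465 2.559
v -3.85 -2.813 2.344
v -3.567 -3.041 2.141
v -3.172 -3.077 2.013
v -2.79 -2.91 2.001
v -2.543 -2.592 2.11
v -1.167 -2.294 -0.78
v -0.458 -1.874 -1.722
v -1.622 -3.946 -1.858
v -0.913 -3.526 -2.8
v -0.378 -3.897 -1.731
v -0.097 -2.876 -1.065
v -1.983 -2.944 -2.515
v -1.702 -1.923 -1.849
v -0.962 -2.276 -2.794
v 0.03 -2.865 -2.31
v -2.11 -2.955 -1.27
v -1.118 -3.544 -0.786
v -0.773 -1.939 -1.156
v -1.307 -3.881 -2.424
v -0.993 -4.099 -1.795
v -0.576 -3.853 -2.349
v -0.561 -2.528 -0.77
v -0.144 -2.281 -1.324
v -0.097 -3.47 -1.329
v -1.936 -3.539 -2.256
v -1.519 -3.292 -2.81
v -1.504 -1.967 -1.231
v -1.087 -1.721 -1.785
v -1.983 -2.35 -2.251
v -0.652 -1.929 -2.34
v -0.919 -2.9 -2.974
v -1.548 -2.557 -2.806
v -1.383 -1.957 -2.415
v -0.069 -2.275 -2.055
v -0.336 -3.246 -2.689
v -0.022 -3.464 -2.061
v 0.143 -2.864 -1.669
v -0.366 -2.511 -2.686
v -1.744 -2.574 -0.891
v -2.011 -3.545 -1.525
v -2.223 -2.956 -1.911
v -2.058 -2.356 -1.519
v -1.161 -2.92 -0.606
v -1.428 -3.891 -1.24
v -0.697 -3.863 -1.165
v -0.532 -3.263 -0.774
v -1.714 -3.309 -0.894
f 2 4 1
f 5 2 1
f 1 4 3
f 3 5 1
f 2 8 4
f 6 2 5
f 6 8 2
f 4 8 3
f 7 5 3
f 3 8 7
f 7 6 5
f 8 6 7
f 10 12 9
f 13 10 9
f 9 12 11
f 11 13 9
f 10 16 12
f 14 10 13
f 14 16 10
f 12 16 11
f 15 13 11
f 11 16 15
f 15 14 13
f 16 14 15
f 18 17 20
f 18 20 19
f 20 17 21
f 20 21 19
f 21 17 22
f 21 22 19
f 22 17 23
f 22 23 19
f 23 17 24
f 23 24 19
f 24 17 25
f 24 25 19
f 25 17 26
f 25 26 19
f 26 17 27
f 26 27 19
f 27 17 28
f 27 28 19
f 28 17 29
f 28 29 19
f 29 17 18
f 29 18 19
f 30 67 46
f 67 41 70
f 46 70 35
f 67 70 46
f 30 46 42
f 46 35 47
f 42 47 31
f 46 47 42
f 30 42 51
f 42 31 52
f 51 52 37
f 42 52 51
f 30 51 63
f 51 37 66
f 63 66 40
f 51 66 63
f 30 63 67
f 63 40 71
f 67 71 41
f 63 71 67
f 31 47 58
f 47 35 61
f 58 61 39
f 47 61 58
f 35 70 48
f 70 41 69
f 48 69 34
f 70 69 48
f 41 71 68
f 71 40 64
f 68 64 32
f 71 64 68
f 40 66 65
f 66 37 53
f 65 53 36
f 66 53 65
f 37 52 57
f 52 31 54
f 57 54 38
f 52 54 57
f 33 59 45
f 59 39 60
f 45 60 34
f 59 60 45
f 33 45 43
f 45 34 44
f 43 44 32
f 45 44 43
f 33 43 50
f 43 32 49
f 50 49 36
f 43 49 50
f 33 50 55
f 50 36 56
f 55 56 38
f 50 56 55
f 33 55 59
f 55 38 62
f 59 62 39
f 55 62 59
f 34 60 48
f 60 39 61
f 48 61 35
f 60 61 48
f 32 44 68
f 44 34 69
f 68 69 41
f 44 69 68
f 36 49 65
f 49 32 64
f 65 64 40
f 49 64 65
f 38 56 57
f 56 36 53
f 57 53 37
f 56 53 57
f 39 62 58
f 62 38 54
f 58 54 31
f 62 54 58



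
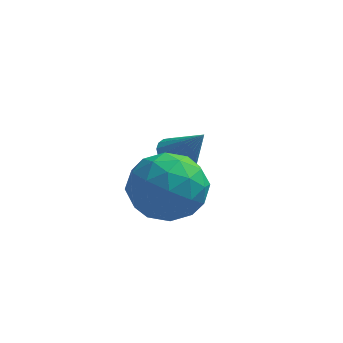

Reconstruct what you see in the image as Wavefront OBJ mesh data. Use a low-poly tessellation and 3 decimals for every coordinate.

v 1.311 -2.821 3.493
v 1.858 -3.215 4.095
v 1.202 -4.085 2.765
v 1.749 -4.479 3.367
v 0.916 -4.224 3.611
v 0.984 -3.443 4.061
v 2.076 -3.857 2.799
v 2.144 -3.076 3.249
v 2.331 -3.856 3.666
v 1.614 -4.083 4.168
v 1.446 -3.217 2.692
v 0.729 -3.444 3.194
v 1.594 -2.907 3.858
v 1.466 -4.393 3.002
v 0.976 -4.243 3.145
v 1.298 -4.475 3.499
v 1.081 -3.041 3.838
v 1.402 -3.273 4.192
v 0.848 -3.866 3.908
v 1.658 -4.027 2.668
v 1.979 -4.259 3.022
v 1.762 -2.825 3.361
v 2.084 -3.057 3.715
v 2.212 -3.434 2.952
v 2.194 -3.515 3.96
v 2.129 -4.258 3.532
v 2.322 -3.892 3.198
v 2.362 -3.433 3.462
v 1.772 -3.649 4.255
v 1.708 -4.392 3.827
v 1.219 -4.242 3.97
v 1.258 -3.783 4.235
v 2.05 -4.025 4.003
v 1.352 -2.908 3.033
v 1.288 -3.651 2.605
v 1.802 -3.517 2.625
v 1.841 -3.058 2.89
v 0.931 -3.042 3.328
v 0.866 -3.785 2.9
v 0.698 -3.867 3.398
v 0.738 -3.408 3.662
v 1.01 -3.275 2.857
v 1.308 -1.522 2.963
v 1.724 -1.45 2.677
v 1.932 -1.738 3.817
v 1.688 -1.255 2.752
v 1.587 -1.106 2.864
v 1.437 -1.029 2.993
v 1.265 -1.037 3.117
v 1.1 -1.129 3.214
v 0.972 -1.289 3.268
v 0.901 -1.489 3.269
v 0.9 -1.694 3.217
v 0.97 -1.87 3.121
v 1.099 -1.986 2.998
v 1.263 -2.021 2.869
v 1.435 -1.97 2.756
v 1.585 -1.841 2.679
v 1.687 -1.658 2.651
f 1 38 17
f 38 12 41
f 17 41 6
f 38 41 17
f 1 17 13
f 17 6 18
f 13 18 2
f 17 18 13
f 1 13 22
f 13 2 23
f 22 23 8
f 13 23 22
f 1 22 34
f 22 8 37
f 34 37 11
f 22 37 34
f 1 34 38
f 34 11 42
f 38 42 12
f 34 42 38
f 2 18 29
f 18 6 32
f 29 32 10
f 18 32 29
f 6 41 19
f 41 12 40
f 19 40 5
f 41 40 19
f 12 42 39
f 42 11 35
f 39 35 3
f 42 35 39
f 11 37 36
f 37 8 24
f 36 24 7
f 37 24 36
f 8 23 28
f 23 2 25
f 28 25 9
f 23 25 28
f 4 30 16
f 30 10 31
f 16 31 5
f 30 31 16
f 4 16 14
f 16 5 15
f 14 15 3
f 16 15 14
f 4 14 21
f 14 3 20
f 21 20 7
f 14 20 21
f 4 21 26
f 21 7 27
f 26 27 9
f 21 27 26
f 4 26 30
f 26 9 33
f 30 33 10
f 26 33 30
f 5 31 19
f 31 10 32
f 19 32 6
f 31 32 19
f 3 15 39
f 15 5 40
f 39 40 12
f 15 40 39
f 7 20 36
f 20 3 35
f 36 35 11
f 20 35 36
f 9 27 28
f 27 7 24
f 28 24 8
f 27 24 28
f 10 33 29
f 33 9 25
f 29 25 2
f 33 25 29
f 44 43 46
f 44 46 45
f 46 43 47
f 46 47 45
f 47 43 48
f 47 48 45
f 48 43 49
f 48 49 45
f 49 43 50
f 49 50 45
f 50 43 51
f 50 51 45
f 51 43 52
f 51 52 45
f 52 43 53
f 52 53 45
f 53 43 54
f 53 54 45
f 54 43 55
f 54 55 45
f 55 43 56
f 55 56 45
f 56 43 57
f 56 57 45
f 57 43 58
f 57 58 45
f 58 43 59
f 58 59 45
f 59 43 44
f 59 44 45



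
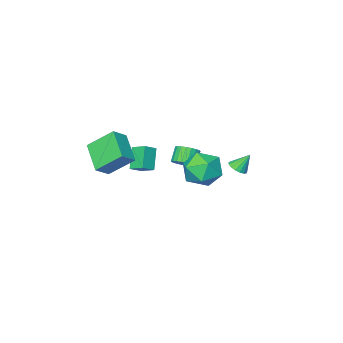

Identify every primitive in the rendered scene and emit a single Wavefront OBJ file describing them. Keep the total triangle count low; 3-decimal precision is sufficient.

v -2.339 -3.132 -1.484
v -1.954 -2.758 -1.051
v -2.495 -3.114 -0.263
v -2.881 -3.488 -0.696
v -2.167 -2.576 -1.114
v -2.708 -2.931 -0.326
v -2.409 -2.49 -1.242
v -2.95 -2.845 -0.454
v -2.639 -2.515 -1.411
v -3.18 -2.871 -0.623
v -2.817 -2.647 -1.593
v -3.359 -3.002 -0.805
v -2.913 -2.862 -1.756
v -3.454 -3.218 -0.968
v -2.91 -3.125 -1.872
v -3.451 -3.48 -1.084
v -2.808 -3.389 -1.921
v -3.349 -3.744 -1.133
v -2.625 -3.608 -1.895
v -3.166 -3.963 -1.106
v -2.392 -3.745 -1.797
v -2.933 -4.101 -1.009
v -2.151 -3.776 -1.645
v -2.692 -4.132 -0.857
v -1.942 -3.696 -1.465
v -2.483 -4.051 -0.677
v -1.802 -3.518 -1.289
v -2.343 -3.874 -0.501
v -1.755 -3.274 -1.146
v -2.296 -3.629 -0.358
v -1.809 -3.005 -1.062
v -2.35 -3.361 -0.274
v 0.068 -3.393 0.27
v 0.779 -3.391 0.657
v -0.147 -2.52 0.661
v 0.564 -2.519 1.049
v 0.676 -2.741 -0.849
v 1.387 -2.74 -0.461
v 0.461 -1.869 -0.457
v 1.172 -1.867 -0.07
v 2.16 -1.877 2.63
v 2.996 -1.796 3.226
v 2.68 -0.343 1.694
v 3.516 -0.263 2.29
v 3.084 -2.897 1.47
v 3.92 -2.817 2.066
v 3.604 -1.364 0.534
v 4.44 -1.283 1.13
v 0.436 3.574 2.944
v 1.464 4.067 3.056
v 1.056 2.613 1.484
v 2.084 3.106 1.596
v 1.718 2.358 2.384
v 1.335 2.952 3.286
v 1.185 3.728 1.254
v 0.802 4.322 2.156
v 1.927 4.162 2.012
v 2.257 3.315 2.71
v 0.263 3.365 1.83
v 0.593 2.518 2.528
v -1.409 2.702 1.196
v -0.964 2.548 1.5
v -1.911 3.038 2.104
v -0.912 2.803 1.434
v -0.974 3.035 1.314
v -1.136 3.19 1.167
v -1.36 3.233 1.027
v -1.596 3.155 0.925
v -1.788 2.973 0.886
v -1.894 2.729 0.918
v -1.889 2.479 1.014
v -1.774 2.279 1.151
v -1.575 2.177 1.299
v -1.338 2.195 1.423
v -1.118 2.329 1.496
f 2 1 5
f 2 5 3
f 3 5 6
f 3 6 4
f 5 1 7
f 5 7 6
f 6 7 8
f 6 8 4
f 7 1 9
f 7 9 8
f 8 9 10
f 8 10 4
f 9 1 11
f 9 11 10
f 10 11 12
f 10 12 4
f 11 1 13
f 11 13 12
f 12 13 14
f 12 14 4
f 13 1 15
f 13 15 14
f 14 15 16
f 14 16 4
f 15 1 17
f 15 17 16
f 16 17 18
f 16 18 4
f 17 1 19
f 17 19 18
f 18 19 20
f 18 20 4
f 19 1 21
f 19 21 20
f 20 21 22
f 20 22 4
f 21 1 23
f 21 23 22
f 22 23 24
f 22 24 4
f 23 1 25
f 23 25 24
f 24 25 26
f 24 26 4
f 25 1 27
f 25 27 26
f 26 27 28
f 26 28 4
f 27 1 29
f 27 29 28
f 28 29 30
f 28 30 4
f 29 1 31
f 29 31 30
f 30 31 32
f 30 32 4
f 31 1 2
f 31 2 32
f 32 2 3
f 32 3 4
f 34 36 33
f 37 34 33
f 33 36 35
f 35 37 33
f 34 40 36
f 38 34 37
f 38 40 34
f 36 40 35
f 39 37 35
f 35 40 39
f 39 38 37
f 40 38 39
f 42 44 41
f 45 42 41
f 41 44 43
f 43 45 41
f 42 48 44
f 46 42 45
f 46 48 42
f 44 48 43
f 47 45 43
f 43 48 47
f 47 46 45
f 48 46 47
f 49 60 54
f 49 54 50
f 49 50 56
f 49 56 59
f 49 59 60
f 50 54 58
f 54 60 53
f 60 59 51
f 59 56 55
f 56 50 57
f 52 58 53
f 52 53 51
f 52 51 55
f 52 55 57
f 52 57 58
f 53 58 54
f 51 53 60
f 55 51 59
f 57 55 56
f 58 57 50
f 62 61 64
f 62 64 63
f 64 61 65
f 64 65 63
f 65 61 66
f 65 66 63
f 66 61 67
f 66 67 63
f 67 61 68
f 67 68 63
f 68 61 69
f 68 69 63
f 69 61 70
f 69 70 63
f 70 61 71
f 70 71 63
f 71 61 72
f 71 72 63
f 72 61 73
f 72 73 63
f 73 61 74
f 73 74 63
f 74 61 75
f 74 75 63
f 75 61 62
f 75 62 63



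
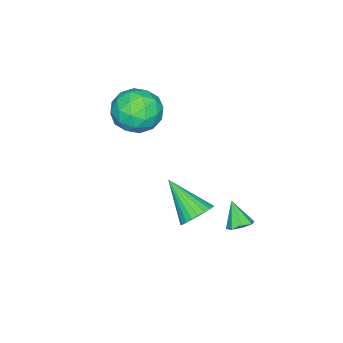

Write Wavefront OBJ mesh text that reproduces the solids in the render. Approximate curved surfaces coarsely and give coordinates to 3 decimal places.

v -0.527 4.003 -2.29
v 0.077 3.935 -2.126
v -0.893 3.357 -1.21
v -0.117 4.339 -1.95
v -0.552 4.547 -1.973
v -0.972 4.436 -2.182
v -1.132 4.071 -2.454
v -0.937 3.666 -2.63
v -0.503 3.459 -2.607
v -0.082 3.57 -2.398
v -0.878 0.005 3.564
v -0.279 -0.138 2.523
v -0.461 -1.842 4.057
v 0.138 -1.985 3.016
v 0.583 -1.259 3.875
v 0.325 -0.118 3.57
v -1.065 -1.862 3.01
v -1.323 -0.721 2.705
v -0.395 -1.292 2.181
v 0.623 -0.919 2.715
v -1.363 -1.061 3.865
v -0.345 -0.688 4.399
v -0.615 0.096 3
v -0.125 -2.076 3.58
v 0.137 -1.649 4.085
v 0.489 -1.733 3.473
v -0.26 0.107 3.616
v 0.092 0.024 3.004
v 0.599 -0.636 3.798
v -0.832 -2.004 3.576
v -0.48 -2.087 2.964
v -1.229 -0.247 3.107
v -0.877 -0.331 2.495
v -1.339 -1.344 2.782
v -0.331 -0.667 2.187
v -0.086 -1.752 2.477
v -0.793 -1.68 2.473
v -0.945 -1.009 2.294
v 0.267 -0.447 2.501
v 0.512 -1.533 2.791
v 0.774 -1.107 3.296
v 0.623 -0.436 3.117
v 0.199 -1.126 2.3
v -1.252 -0.447 3.789
v -1.007 -1.533 4.079
v -1.363 -1.544 3.463
v -1.514 -0.873 3.284
v -0.654 -0.228 4.103
v -0.409 -1.313 4.393
v 0.205 -0.971 4.286
v 0.053 -0.3 4.107
v -0.939 -0.854 4.28
v 0.927 2.75 -1.047
v 1.341 2.231 -1.562
v 0.553 1.11 0.307
v 1.584 2.336 -1.368
v 1.726 2.504 -1.125
v 1.747 2.71 -0.87
v 1.643 2.921 -0.643
v 1.43 3.107 -0.477
v 1.14 3.238 -0.397
v 0.818 3.295 -0.417
v 0.513 3.269 -0.533
v 0.27 3.164 -0.727
v 0.128 2.997 -0.97
v 0.107 2.791 -1.224
v 0.211 2.58 -1.452
v 0.424 2.394 -1.618
v 0.714 2.263 -1.697
v 1.036 2.206 -1.677
f 2 1 4
f 2 4 3
f 4 1 5
f 4 5 3
f 5 1 6
f 5 6 3
f 6 1 7
f 6 7 3
f 7 1 8
f 7 8 3
f 8 1 9
f 8 9 3
f 9 1 10
f 9 10 3
f 10 1 2
f 10 2 3
f 11 48 27
f 48 22 51
f 27 51 16
f 48 51 27
f 11 27 23
f 27 16 28
f 23 28 12
f 27 28 23
f 11 23 32
f 23 12 33
f 32 33 18
f 23 33 32
f 11 32 44
f 32 18 47
f 44 47 21
f 32 47 44
f 11 44 48
f 44 21 52
f 48 52 22
f 44 52 48
f 12 28 39
f 28 16 42
f 39 42 20
f 28 42 39
f 16 51 29
f 51 22 50
f 29 50 15
f 51 50 29
f 22 52 49
f 52 21 45
f 49 45 13
f 52 45 49
f 21 47 46
f 47 18 34
f 46 34 17
f 47 34 46
f 18 33 38
f 33 12 35
f 38 35 19
f 33 35 38
f 14 40 26
f 40 20 41
f 26 41 15
f 40 41 26
f 14 26 24
f 26 15 25
f 24 25 13
f 26 25 24
f 14 24 31
f 24 13 30
f 31 30 17
f 24 30 31
f 14 31 36
f 31 17 37
f 36 37 19
f 31 37 36
f 14 36 40
f 36 19 43
f 40 43 20
f 36 43 40
f 15 41 29
f 41 20 42
f 29 42 16
f 41 42 29
f 13 25 49
f 25 15 50
f 49 50 22
f 25 50 49
f 17 30 46
f 30 13 45
f 46 45 21
f 30 45 46
f 19 37 38
f 37 17 34
f 38 34 18
f 37 34 38
f 20 43 39
f 43 19 35
f 39 35 12
f 43 35 39
f 54 53 56
f 54 56 55
f 56 53 57
f 56 57 55
f 57 53 58
f 57 58 55
f 58 53 59
f 58 59 55
f 59 53 60
f 59 60 55
f 60 53 61
f 60 61 55
f 61 53 62
f 61 62 55
f 62 53 63
f 62 63 55
f 63 53 64
f 63 64 55
f 64 53 65
f 64 65 55
f 65 53 66
f 65 66 55
f 66 53 67
f 66 67 55
f 67 53 68
f 67 68 55
f 68 53 69
f 68 69 55
f 69 53 70
f 69 70 55
f 70 53 54
f 70 54 55



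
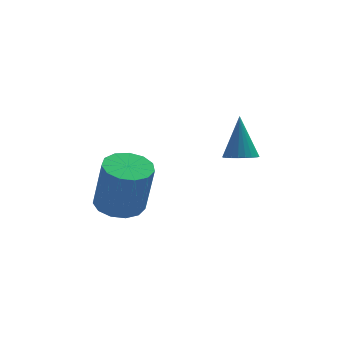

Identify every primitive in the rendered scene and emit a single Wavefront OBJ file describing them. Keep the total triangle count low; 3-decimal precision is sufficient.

v -3.458 1.304 -0.692
v -2.727 1.037 -0.83
v -2.491 0.769 0.934
v -3.222 1.036 1.072
v -2.691 1.477 -0.769
v -2.455 1.209 0.996
v -2.898 1.861 -0.682
v -2.662 1.593 1.082
v -3.283 2.069 -0.599
v -3.047 1.801 1.165
v -3.723 2.034 -0.546
v -3.487 1.766 1.218
v -4.08 1.767 -0.539
v -3.844 1.499 1.226
v -4.239 1.353 -0.58
v -4.002 1.085 1.184
v -4.15 0.924 -0.657
v -3.913 0.656 1.107
v -3.841 0.615 -0.745
v -3.605 0.347 1.019
v -3.411 0.525 -0.817
v -3.175 0.257 0.948
v -2.996 0.683 -0.848
v -2.76 0.415 0.916
v 0.143 1 1.068
v 0.692 0.997 1.023
v 0.257 1.68 2.412
v 0.643 1.185 0.932
v 0.518 1.345 0.862
v 0.336 1.452 0.823
v 0.125 1.491 0.821
v -0.083 1.454 0.857
v -0.257 1.348 0.925
v -0.37 1.19 1.015
v -0.405 1.002 1.113
v -0.356 0.814 1.205
v -0.231 0.654 1.275
v -0.049 0.547 1.314
v 0.162 0.509 1.316
v 0.37 0.545 1.28
v 0.544 0.651 1.211
v 0.657 0.81 1.121
f 2 1 5
f 2 5 3
f 3 5 6
f 3 6 4
f 5 1 7
f 5 7 6
f 6 7 8
f 6 8 4
f 7 1 9
f 7 9 8
f 8 9 10
f 8 10 4
f 9 1 11
f 9 11 10
f 10 11 12
f 10 12 4
f 11 1 13
f 11 13 12
f 12 13 14
f 12 14 4
f 13 1 15
f 13 15 14
f 14 15 16
f 14 16 4
f 15 1 17
f 15 17 16
f 16 17 18
f 16 18 4
f 17 1 19
f 17 19 18
f 18 19 20
f 18 20 4
f 19 1 21
f 19 21 20
f 20 21 22
f 20 22 4
f 21 1 23
f 21 23 22
f 22 23 24
f 22 24 4
f 23 1 2
f 23 2 24
f 24 2 3
f 24 3 4
f 26 25 28
f 26 28 27
f 28 25 29
f 28 29 27
f 29 25 30
f 29 30 27
f 30 25 31
f 30 31 27
f 31 25 32
f 31 32 27
f 32 25 33
f 32 33 27
f 33 25 34
f 33 34 27
f 34 25 35
f 34 35 27
f 35 25 36
f 35 36 27
f 36 25 37
f 36 37 27
f 37 25 38
f 37 38 27
f 38 25 39
f 38 39 27
f 39 25 40
f 39 40 27
f 40 25 41
f 40 41 27
f 41 25 42
f 41 42 27
f 42 25 26
f 42 26 27



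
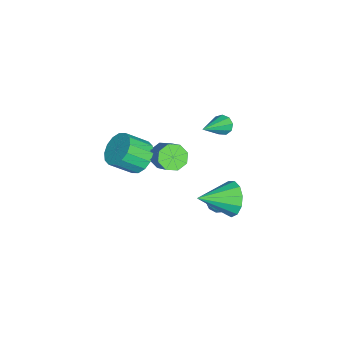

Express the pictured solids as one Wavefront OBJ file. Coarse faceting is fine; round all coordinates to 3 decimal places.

v 0.823 3.458 -2.434
v 1.301 3.768 -2.75
v 0.899 2.652 -3.11
v 1.377 2.962 -3.426
v 1.48 2.731 -2.825
v 1.433 3.229 -2.407
v 0.767 3.191 -3.453
v 0.72 3.689 -3.035
v 1.267 3.603 -3.38
v 1.707 3.319 -2.992
v 0.493 3.101 -2.868
v 0.933 2.817 -2.48
v 1.055 3.684 -2.532
v 1.145 2.736 -3.328
v 1.205 2.601 -2.974
v 1.486 2.783 -3.16
v 1.133 3.367 -2.331
v 1.414 3.549 -2.517
v 1.519 2.94 -2.561
v 0.786 2.871 -3.343
v 1.067 3.053 -3.529
v 0.714 3.637 -2.7
v 0.995 3.819 -2.886
v 0.681 3.48 -3.299
v 1.316 3.769 -3.088
v 1.361 3.296 -3.486
v 1.002 3.43 -3.501
v 0.975 3.722 -3.256
v 1.575 3.602 -2.86
v 1.62 3.129 -3.258
v 1.68 2.993 -2.905
v 1.652 3.286 -2.659
v 1.555 3.505 -3.231
v 0.58 3.291 -2.602
v 0.625 2.818 -3
v 0.548 3.134 -3.201
v 0.52 3.427 -2.955
v 0.839 3.124 -2.374
v 0.884 2.651 -2.772
v 1.225 2.698 -2.604
v 1.198 2.99 -2.359
v 0.645 2.915 -2.629
v -0.38 -0.783 -1.498
v 0.253 -0.19 -1.089
v 0.634 -1.243 -0.152
v 0 -1.837 -0.562
v -0.17 -0.12 -0.838
v 0.211 -1.173 0.099
v -0.65 -0.227 -0.764
v -0.269 -1.28 0.173
v -1.057 -0.484 -0.887
v -0.676 -1.537 0.05
v -1.283 -0.821 -1.173
v -0.902 -1.874 -0.237
v -1.267 -1.148 -1.547
v -0.886 -2.201 -0.611
v -1.014 -1.377 -1.908
v -0.633 -2.43 -0.971
v -0.591 -1.447 -2.159
v -0.21 -2.5 -1.222
v -0.111 -1.34 -2.233
v 0.27 -2.393 -1.296
v 0.296 -1.083 -2.11
v 0.677 -2.136 -1.173
v 0.522 -0.746 -1.823
v 0.903 -1.799 -0.887
v 0.506 -0.419 -1.449
v 0.887 -1.472 -0.513
v 3.36 4.02 -0.057
v 3.74 4.559 0.654
v 4.16 2.54 0.637
v 3.256 4.383 0.836
v 2.805 4.091 0.735
v 2.53 3.777 0.382
v 2.519 3.54 -0.11
v 2.775 3.455 -0.586
v 3.216 3.55 -0.893
v 3.704 3.794 -0.936
v 4.082 4.109 -0.699
v 4.231 4.396 -0.258
v 4.103 4.564 0.246
v -0.491 0.358 -1.308
v 0.08 0.101 -1.739
v 1.201 0.685 -0.603
v 0.631 0.942 -0.172
v -0.07 0.647 -1.872
v 1.051 1.231 -0.735
v -0.467 1.024 -1.674
v 0.654 1.608 -0.538
v -0.878 1.01 -1.262
v 0.244 1.595 -0.126
v -1.061 0.615 -0.877
v 0.06 1.199 0.259
v -0.911 0.069 -0.745
v 0.21 0.653 0.392
v -0.514 -0.308 -0.942
v 0.607 0.276 0.194
v -0.104 -0.295 -1.354
v 1.018 0.29 -0.218
v -3.366 2.815 -1.409
v -3.083 2.677 -1.909
v -1.814 2.025 -0.311
v -2.979 3.048 -1.789
v -3.056 3.31 -1.491
v -3.279 3.341 -1.156
v -3.542 3.125 -0.939
v -3.723 2.764 -0.942
v -3.737 2.427 -1.164
v -3.578 2.272 -1.501
v -3.32 2.371 -1.795
f 1 38 17
f 38 12 41
f 17 41 6
f 38 41 17
f 1 17 13
f 17 6 18
f 13 18 2
f 17 18 13
f 1 13 22
f 13 2 23
f 22 23 8
f 13 23 22
f 1 22 34
f 22 8 37
f 34 37 11
f 22 37 34
f 1 34 38
f 34 11 42
f 38 42 12
f 34 42 38
f 2 18 29
f 18 6 32
f 29 32 10
f 18 32 29
f 6 41 19
f 41 12 40
f 19 40 5
f 41 40 19
f 12 42 39
f 42 11 35
f 39 35 3
f 42 35 39
f 11 37 36
f 37 8 24
f 36 24 7
f 37 24 36
f 8 23 28
f 23 2 25
f 28 25 9
f 23 25 28
f 4 30 16
f 30 10 31
f 16 31 5
f 30 31 16
f 4 16 14
f 16 5 15
f 14 15 3
f 16 15 14
f 4 14 21
f 14 3 20
f 21 20 7
f 14 20 21
f 4 21 26
f 21 7 27
f 26 27 9
f 21 27 26
f 4 26 30
f 26 9 33
f 30 33 10
f 26 33 30
f 5 31 19
f 31 10 32
f 19 32 6
f 31 32 19
f 3 15 39
f 15 5 40
f 39 40 12
f 15 40 39
f 7 20 36
f 20 3 35
f 36 35 11
f 20 35 36
f 9 27 28
f 27 7 24
f 28 24 8
f 27 24 28
f 10 33 29
f 33 9 25
f 29 25 2
f 33 25 29
f 44 43 47
f 44 47 45
f 45 47 48
f 45 48 46
f 47 43 49
f 47 49 48
f 48 49 50
f 48 50 46
f 49 43 51
f 49 51 50
f 50 51 52
f 50 52 46
f 51 43 53
f 51 53 52
f 52 53 54
f 52 54 46
f 53 43 55
f 53 55 54
f 54 55 56
f 54 56 46
f 55 43 57
f 55 57 56
f 56 57 58
f 56 58 46
f 57 43 59
f 57 59 58
f 58 59 60
f 58 60 46
f 59 43 61
f 59 61 60
f 60 61 62
f 60 62 46
f 61 43 63
f 61 63 62
f 62 63 64
f 62 64 46
f 63 43 65
f 63 65 64
f 64 65 66
f 64 66 46
f 65 43 67
f 65 67 66
f 66 67 68
f 66 68 46
f 67 43 44
f 67 44 68
f 68 44 45
f 68 45 46
f 70 69 72
f 70 72 71
f 72 69 73
f 72 73 71
f 73 69 74
f 73 74 71
f 74 69 75
f 74 75 71
f 75 69 76
f 75 76 71
f 76 69 77
f 76 77 71
f 77 69 78
f 77 78 71
f 78 69 79
f 78 79 71
f 79 69 80
f 79 80 71
f 80 69 81
f 80 81 71
f 81 69 70
f 81 70 71
f 83 82 86
f 83 86 84
f 84 86 87
f 84 87 85
f 86 82 88
f 86 88 87
f 87 88 89
f 87 89 85
f 88 82 90
f 88 90 89
f 89 90 91
f 89 91 85
f 90 82 92
f 90 92 91
f 91 92 93
f 91 93 85
f 92 82 94
f 92 94 93
f 93 94 95
f 93 95 85
f 94 82 96
f 94 96 95
f 95 96 97
f 95 97 85
f 96 82 98
f 96 98 97
f 97 98 99
f 97 99 85
f 98 82 83
f 98 83 99
f 99 83 84
f 99 84 85
f 101 100 103
f 101 103 102
f 103 100 104
f 103 104 102
f 104 100 105
f 104 105 102
f 105 100 106
f 105 106 102
f 106 100 107
f 106 107 102
f 107 100 108
f 107 108 102
f 108 100 109
f 108 109 102
f 109 100 110
f 109 110 102
f 110 100 101
f 110 101 102



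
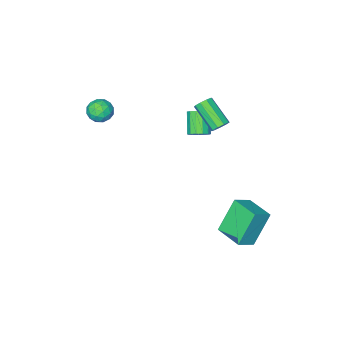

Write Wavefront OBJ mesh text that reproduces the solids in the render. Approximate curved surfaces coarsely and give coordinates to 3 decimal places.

v -0.856 0.169 1.778
v -0.49 0.419 2.197
v -1.058 -0.398 3.181
v -1.424 -0.649 2.762
v -0.776 0.611 2.191
v -1.344 -0.207 3.175
v -1.087 0.661 2.053
v -1.655 -0.156 3.038
v -1.325 0.556 1.829
v -1.893 -0.262 2.813
v -1.414 0.327 1.588
v -1.981 -0.49 2.573
v -1.326 0.048 1.407
v -1.893 -0.769 2.392
v -1.088 -0.192 1.344
v -1.656 -1.01 2.329
v -0.778 -0.318 1.419
v -1.345 -1.136 2.404
v -0.492 -0.29 1.607
v -1.059 -1.107 2.592
v -0.321 -0.116 1.85
v -0.889 -0.933 2.835
v -0.321 0.149 2.07
v -0.889 -0.669 3.054
v -1.296 1.403 3.069
v -0.76 1.457 3.106
v -0.688 0.051 4.128
v -1.224 -0.003 4.091
v -0.925 1.646 3.377
v -0.854 0.24 4.4
v -1.264 1.721 3.504
v -1.192 0.315 4.526
v -1.617 1.647 3.427
v -1.546 0.241 4.45
v -1.821 1.459 3.183
v -1.749 0.053 4.205
v -1.778 1.245 2.885
v -1.707 -0.161 3.907
v -1.51 1.105 2.673
v -1.439 -0.302 3.696
v -1.142 1.104 2.647
v -1.07 -0.302 3.669
v -0.845 1.243 2.817
v -0.774 -0.163 3.84
v 3.271 -2.363 3.49
v 3.752 -2.942 3.642
v 2.368 -3.178 3.238
v 2.849 -3.757 3.39
v 2.606 -3.301 3.958
v 3.164 -2.798 4.113
v 2.956 -3.322 2.767
v 3.514 -2.819 2.922
v 3.557 -3.535 3.195
v 3.34 -3.522 3.931
v 2.78 -2.598 2.949
v 2.563 -2.585 3.685
v 3.591 -2.581 3.588
v 2.529 -3.539 3.292
v 2.386 -3.271 3.626
v 2.669 -3.612 3.715
v 3.245 -2.496 3.865
v 3.527 -2.836 3.954
v 2.854 -3.048 4.14
v 2.593 -3.284 2.926
v 2.875 -3.624 3.015
v 3.451 -2.508 3.165
v 3.734 -2.849 3.254
v 3.266 -3.072 2.74
v 3.759 -3.27 3.414
v 3.228 -3.749 3.267
v 3.291 -3.493 2.9
v 3.619 -3.197 2.991
v 3.631 -3.262 3.847
v 3.101 -3.741 3.699
v 2.958 -3.473 4.033
v 3.286 -3.177 4.124
v 3.517 -3.611 3.584
v 3.019 -2.379 3.181
v 2.489 -2.858 3.033
v 2.834 -2.943 2.756
v 3.162 -2.647 2.847
v 2.892 -2.371 3.613
v 2.361 -2.85 3.466
v 2.501 -2.923 3.889
v 2.829 -2.627 3.98
v 2.603 -2.509 3.296
v -2.033 3.022 -2.229
v -1.018 3.031 -1.628
v -2.071 4.681 -2.19
v -1.055 4.69 -1.59
v -0.945 3.09 -4.07
v 0.071 3.099 -3.47
v -0.982 4.749 -4.032
v 0.033 4.758 -3.431
f 2 1 5
f 2 5 3
f 3 5 6
f 3 6 4
f 5 1 7
f 5 7 6
f 6 7 8
f 6 8 4
f 7 1 9
f 7 9 8
f 8 9 10
f 8 10 4
f 9 1 11
f 9 11 10
f 10 11 12
f 10 12 4
f 11 1 13
f 11 13 12
f 12 13 14
f 12 14 4
f 13 1 15
f 13 15 14
f 14 15 16
f 14 16 4
f 15 1 17
f 15 17 16
f 16 17 18
f 16 18 4
f 17 1 19
f 17 19 18
f 18 19 20
f 18 20 4
f 19 1 21
f 19 21 20
f 20 21 22
f 20 22 4
f 21 1 23
f 21 23 22
f 22 23 24
f 22 24 4
f 23 1 2
f 23 2 24
f 24 2 3
f 24 3 4
f 26 25 29
f 26 29 27
f 27 29 30
f 27 30 28
f 29 25 31
f 29 31 30
f 30 31 32
f 30 32 28
f 31 25 33
f 31 33 32
f 32 33 34
f 32 34 28
f 33 25 35
f 33 35 34
f 34 35 36
f 34 36 28
f 35 25 37
f 35 37 36
f 36 37 38
f 36 38 28
f 37 25 39
f 37 39 38
f 38 39 40
f 38 40 28
f 39 25 41
f 39 41 40
f 40 41 42
f 40 42 28
f 41 25 43
f 41 43 42
f 42 43 44
f 42 44 28
f 43 25 26
f 43 26 44
f 44 26 27
f 44 27 28
f 45 82 61
f 82 56 85
f 61 85 50
f 82 85 61
f 45 61 57
f 61 50 62
f 57 62 46
f 61 62 57
f 45 57 66
f 57 46 67
f 66 67 52
f 57 67 66
f 45 66 78
f 66 52 81
f 78 81 55
f 66 81 78
f 45 78 82
f 78 55 86
f 82 86 56
f 78 86 82
f 46 62 73
f 62 50 76
f 73 76 54
f 62 76 73
f 50 85 63
f 85 56 84
f 63 84 49
f 85 84 63
f 56 86 83
f 86 55 79
f 83 79 47
f 86 79 83
f 55 81 80
f 81 52 68
f 80 68 51
f 81 68 80
f 52 67 72
f 67 46 69
f 72 69 53
f 67 69 72
f 48 74 60
f 74 54 75
f 60 75 49
f 74 75 60
f 48 60 58
f 60 49 59
f 58 59 47
f 60 59 58
f 48 58 65
f 58 47 64
f 65 64 51
f 58 64 65
f 48 65 70
f 65 51 71
f 70 71 53
f 65 71 70
f 48 70 74
f 70 53 77
f 74 77 54
f 70 77 74
f 49 75 63
f 75 54 76
f 63 76 50
f 75 76 63
f 47 59 83
f 59 49 84
f 83 84 56
f 59 84 83
f 51 64 80
f 64 47 79
f 80 79 55
f 64 79 80
f 53 71 72
f 71 51 68
f 72 68 52
f 71 68 72
f 54 77 73
f 77 53 69
f 73 69 46
f 77 69 73
f 88 90 87
f 91 88 87
f 87 90 89
f 89 91 87
f 88 94 90
f 92 88 91
f 92 94 88
f 90 94 89
f 93 91 89
f 89 94 93
f 93 92 91
f 94 92 93

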